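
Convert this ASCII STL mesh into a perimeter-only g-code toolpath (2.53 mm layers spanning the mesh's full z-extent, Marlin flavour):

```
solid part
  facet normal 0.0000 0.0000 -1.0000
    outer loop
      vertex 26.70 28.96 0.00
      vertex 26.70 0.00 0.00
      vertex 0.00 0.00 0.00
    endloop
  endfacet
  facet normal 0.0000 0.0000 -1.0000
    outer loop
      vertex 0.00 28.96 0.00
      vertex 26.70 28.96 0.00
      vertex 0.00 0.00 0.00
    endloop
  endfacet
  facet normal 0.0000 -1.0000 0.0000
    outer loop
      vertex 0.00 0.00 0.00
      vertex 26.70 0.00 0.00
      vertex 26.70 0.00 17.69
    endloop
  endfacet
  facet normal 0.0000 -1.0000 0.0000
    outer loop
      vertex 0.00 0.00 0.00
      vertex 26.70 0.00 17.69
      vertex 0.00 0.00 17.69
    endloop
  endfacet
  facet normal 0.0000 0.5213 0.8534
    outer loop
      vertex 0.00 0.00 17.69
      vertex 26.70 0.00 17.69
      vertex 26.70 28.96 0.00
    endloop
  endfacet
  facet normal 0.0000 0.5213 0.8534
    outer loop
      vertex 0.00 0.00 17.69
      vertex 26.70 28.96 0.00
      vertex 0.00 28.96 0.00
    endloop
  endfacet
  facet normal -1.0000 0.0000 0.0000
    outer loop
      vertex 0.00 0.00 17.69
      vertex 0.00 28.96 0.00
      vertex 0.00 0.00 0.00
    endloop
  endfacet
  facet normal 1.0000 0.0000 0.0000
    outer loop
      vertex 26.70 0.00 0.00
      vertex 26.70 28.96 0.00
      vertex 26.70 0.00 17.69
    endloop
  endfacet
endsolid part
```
; perimeter-only toolpath
G21 ; units = mm
G90 ; absolute positioning
G28 ; home
; layer 1
G0 Z2.53
G0 X0.00 Y0.00
G1 X26.70 Y0.00
G1 X26.70 Y24.82
G1 X0.00 Y24.82
G1 X0.00 Y0.00
; layer 2
G0 Z5.05
G0 X0.00 Y0.00
G1 X26.70 Y0.00
G1 X26.70 Y20.69
G1 X0.00 Y20.69
G1 X0.00 Y0.00
; layer 3
G0 Z7.58
G0 X0.00 Y0.00
G1 X26.70 Y0.00
G1 X26.70 Y16.55
G1 X0.00 Y16.55
G1 X0.00 Y0.00
; layer 4
G0 Z10.11
G0 X0.00 Y0.00
G1 X26.70 Y0.00
G1 X26.70 Y12.41
G1 X0.00 Y12.41
G1 X0.00 Y0.00
; layer 5
G0 Z12.64
G0 X0.00 Y0.00
G1 X26.70 Y0.00
G1 X26.70 Y8.27
G1 X0.00 Y8.27
G1 X0.00 Y0.00
; layer 6
G0 Z15.16
G0 X0.00 Y0.00
G1 X26.70 Y0.00
G1 X26.70 Y4.14
G1 X0.00 Y4.14
G1 X0.00 Y0.00
M2 ; end

The solid is a wedge (ramp): 26.7 × 29 mm base, rising to 17.7 mm along the y=0 edge and sloping linearly to z=0 at y=29. Slicing at Δz = 2.53 mm — 7 equal slices spanning the solid's height, so layer i sits at z = i·h/7 — gives 6 non-empty perimeters. Each is a 4-segment closed polygon; G0 lifts to the layer z and rapids to the start vertex, then G1 traces the edges. The cross-section shrinks linearly with z (the slice at the apex is degenerate and omitted).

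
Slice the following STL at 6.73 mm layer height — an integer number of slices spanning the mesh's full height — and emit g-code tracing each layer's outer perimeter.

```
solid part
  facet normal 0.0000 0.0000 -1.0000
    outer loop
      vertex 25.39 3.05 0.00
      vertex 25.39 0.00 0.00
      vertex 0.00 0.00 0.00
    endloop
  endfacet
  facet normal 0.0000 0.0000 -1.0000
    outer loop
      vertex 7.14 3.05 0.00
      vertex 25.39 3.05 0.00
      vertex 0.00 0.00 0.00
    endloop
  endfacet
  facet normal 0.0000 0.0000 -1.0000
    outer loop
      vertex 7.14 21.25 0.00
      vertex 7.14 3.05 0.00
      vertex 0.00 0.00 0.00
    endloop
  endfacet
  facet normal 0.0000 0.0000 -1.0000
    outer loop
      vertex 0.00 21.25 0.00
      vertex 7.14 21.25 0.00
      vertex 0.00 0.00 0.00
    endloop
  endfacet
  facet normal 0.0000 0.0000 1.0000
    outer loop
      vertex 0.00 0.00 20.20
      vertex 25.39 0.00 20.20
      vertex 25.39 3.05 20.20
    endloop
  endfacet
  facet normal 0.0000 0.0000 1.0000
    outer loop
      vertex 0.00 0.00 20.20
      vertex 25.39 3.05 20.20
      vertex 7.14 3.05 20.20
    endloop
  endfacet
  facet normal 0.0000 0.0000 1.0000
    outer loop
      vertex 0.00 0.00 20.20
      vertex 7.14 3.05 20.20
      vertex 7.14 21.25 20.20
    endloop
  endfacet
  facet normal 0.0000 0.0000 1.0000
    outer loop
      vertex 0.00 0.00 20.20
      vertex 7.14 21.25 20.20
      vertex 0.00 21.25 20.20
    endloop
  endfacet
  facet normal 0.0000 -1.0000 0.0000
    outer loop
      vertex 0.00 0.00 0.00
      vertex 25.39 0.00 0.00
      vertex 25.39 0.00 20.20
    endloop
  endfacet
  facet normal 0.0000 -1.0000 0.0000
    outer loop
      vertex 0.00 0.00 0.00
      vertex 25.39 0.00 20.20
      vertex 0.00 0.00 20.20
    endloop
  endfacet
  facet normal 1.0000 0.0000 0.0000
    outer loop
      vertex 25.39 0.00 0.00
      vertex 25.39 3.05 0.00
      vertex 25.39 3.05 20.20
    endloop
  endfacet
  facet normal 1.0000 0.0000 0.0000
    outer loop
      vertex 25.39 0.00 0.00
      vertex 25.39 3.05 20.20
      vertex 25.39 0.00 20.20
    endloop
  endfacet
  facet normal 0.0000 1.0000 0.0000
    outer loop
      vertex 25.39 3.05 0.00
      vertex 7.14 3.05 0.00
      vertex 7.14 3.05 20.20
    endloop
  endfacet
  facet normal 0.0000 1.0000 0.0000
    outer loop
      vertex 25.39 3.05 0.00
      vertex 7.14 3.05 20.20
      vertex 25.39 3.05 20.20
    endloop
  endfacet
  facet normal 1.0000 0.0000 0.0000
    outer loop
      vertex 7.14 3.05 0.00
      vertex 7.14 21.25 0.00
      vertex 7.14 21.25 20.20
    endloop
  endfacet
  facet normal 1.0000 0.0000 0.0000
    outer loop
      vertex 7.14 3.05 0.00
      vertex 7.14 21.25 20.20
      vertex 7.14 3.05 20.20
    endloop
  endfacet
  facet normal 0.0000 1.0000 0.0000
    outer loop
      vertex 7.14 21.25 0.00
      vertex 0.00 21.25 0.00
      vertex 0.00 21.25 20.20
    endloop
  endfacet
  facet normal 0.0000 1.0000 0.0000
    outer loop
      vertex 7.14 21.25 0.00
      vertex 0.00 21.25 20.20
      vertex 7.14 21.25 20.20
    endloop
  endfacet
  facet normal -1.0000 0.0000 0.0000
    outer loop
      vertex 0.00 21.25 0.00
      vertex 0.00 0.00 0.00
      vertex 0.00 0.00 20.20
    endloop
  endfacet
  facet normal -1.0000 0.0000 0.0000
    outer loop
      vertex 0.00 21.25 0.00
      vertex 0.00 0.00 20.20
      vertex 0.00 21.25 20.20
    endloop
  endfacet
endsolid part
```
; perimeter-only toolpath
G21 ; units = mm
G90 ; absolute positioning
G28 ; home
; layer 1
G0 Z6.73
G0 X0.00 Y0.00
G1 X25.39 Y0.00
G1 X25.39 Y3.05
G1 X7.14 Y3.05
G1 X7.14 Y21.25
G1 X0.00 Y21.25
G1 X0.00 Y0.00
; layer 2
G0 Z13.47
G0 X0.00 Y0.00
G1 X25.39 Y0.00
G1 X25.39 Y3.05
G1 X7.14 Y3.05
G1 X7.14 Y21.25
G1 X0.00 Y21.25
G1 X0.00 Y0.00
; layer 3
G0 Z20.20
G0 X0.00 Y0.00
G1 X25.39 Y0.00
G1 X25.39 Y3.05
G1 X7.14 Y3.05
G1 X7.14 Y21.25
G1 X0.00 Y21.25
G1 X0.00 Y0.00
M2 ; end

The solid is an L-shaped prism: outer 25.4 × 21.2 mm, arm thicknesses ≈ 3.05 mm (horizontal) and 7.14 mm (vertical), extruded 20.2 mm in z. Slicing at Δz = 6.73 mm — 3 equal slices spanning the solid's height, so layer i sits at z = i·h/3 — gives 3 non-empty perimeters. Each is a 6-segment closed polygon; G0 lifts to the layer z and rapids to the start vertex, then G1 traces the edges.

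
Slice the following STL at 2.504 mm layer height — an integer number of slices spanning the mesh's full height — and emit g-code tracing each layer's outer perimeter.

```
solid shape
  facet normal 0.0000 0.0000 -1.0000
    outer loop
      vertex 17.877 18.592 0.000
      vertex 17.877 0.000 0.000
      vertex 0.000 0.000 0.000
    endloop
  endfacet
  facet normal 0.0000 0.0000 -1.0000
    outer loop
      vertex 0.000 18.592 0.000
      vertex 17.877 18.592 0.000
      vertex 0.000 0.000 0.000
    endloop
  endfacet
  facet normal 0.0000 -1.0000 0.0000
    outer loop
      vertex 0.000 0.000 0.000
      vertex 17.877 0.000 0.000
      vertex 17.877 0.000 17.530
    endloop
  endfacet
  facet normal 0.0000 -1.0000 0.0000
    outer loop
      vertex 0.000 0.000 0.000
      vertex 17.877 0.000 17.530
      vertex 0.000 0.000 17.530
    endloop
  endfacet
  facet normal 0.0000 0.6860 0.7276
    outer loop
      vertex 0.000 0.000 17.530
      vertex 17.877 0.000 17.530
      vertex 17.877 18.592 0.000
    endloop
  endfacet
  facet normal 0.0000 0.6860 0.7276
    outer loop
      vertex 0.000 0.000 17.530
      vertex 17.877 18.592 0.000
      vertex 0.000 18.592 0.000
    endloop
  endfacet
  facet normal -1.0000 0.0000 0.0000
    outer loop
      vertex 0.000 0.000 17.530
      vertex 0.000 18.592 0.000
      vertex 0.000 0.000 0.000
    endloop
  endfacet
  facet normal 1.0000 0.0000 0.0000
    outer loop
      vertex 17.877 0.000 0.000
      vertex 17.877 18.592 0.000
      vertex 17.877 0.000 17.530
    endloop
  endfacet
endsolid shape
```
; perimeter-only toolpath
G21 ; units = mm
G90 ; absolute positioning
G28 ; home
; layer 1
G0 Z2.504
G0 X0.000 Y0.000
G1 X17.877 Y0.000
G1 X17.877 Y15.936
G1 X0.000 Y15.936
G1 X0.000 Y0.000
; layer 2
G0 Z5.009
G0 X0.000 Y0.000
G1 X17.877 Y0.000
G1 X17.877 Y13.280
G1 X0.000 Y13.280
G1 X0.000 Y0.000
; layer 3
G0 Z7.513
G0 X0.000 Y0.000
G1 X17.877 Y0.000
G1 X17.877 Y10.624
G1 X0.000 Y10.624
G1 X0.000 Y0.000
; layer 4
G0 Z10.017
G0 X0.000 Y0.000
G1 X17.877 Y0.000
G1 X17.877 Y7.968
G1 X0.000 Y7.968
G1 X0.000 Y0.000
; layer 5
G0 Z12.521
G0 X0.000 Y0.000
G1 X17.877 Y0.000
G1 X17.877 Y5.312
G1 X0.000 Y5.312
G1 X0.000 Y0.000
; layer 6
G0 Z15.026
G0 X0.000 Y0.000
G1 X17.877 Y0.000
G1 X17.877 Y2.656
G1 X0.000 Y2.656
G1 X0.000 Y0.000
M2 ; end

The solid is a wedge (ramp): 17.9 × 18.6 mm base, rising to 17.5 mm along the y=0 edge and sloping linearly to z=0 at y=18.6. Slicing at Δz = 2.504 mm — 7 equal slices spanning the solid's height, so layer i sits at z = i·h/7 — gives 6 non-empty perimeters. Each is a 4-segment closed polygon; G0 lifts to the layer z and rapids to the start vertex, then G1 traces the edges. The cross-section shrinks linearly with z (the slice at the apex is degenerate and omitted).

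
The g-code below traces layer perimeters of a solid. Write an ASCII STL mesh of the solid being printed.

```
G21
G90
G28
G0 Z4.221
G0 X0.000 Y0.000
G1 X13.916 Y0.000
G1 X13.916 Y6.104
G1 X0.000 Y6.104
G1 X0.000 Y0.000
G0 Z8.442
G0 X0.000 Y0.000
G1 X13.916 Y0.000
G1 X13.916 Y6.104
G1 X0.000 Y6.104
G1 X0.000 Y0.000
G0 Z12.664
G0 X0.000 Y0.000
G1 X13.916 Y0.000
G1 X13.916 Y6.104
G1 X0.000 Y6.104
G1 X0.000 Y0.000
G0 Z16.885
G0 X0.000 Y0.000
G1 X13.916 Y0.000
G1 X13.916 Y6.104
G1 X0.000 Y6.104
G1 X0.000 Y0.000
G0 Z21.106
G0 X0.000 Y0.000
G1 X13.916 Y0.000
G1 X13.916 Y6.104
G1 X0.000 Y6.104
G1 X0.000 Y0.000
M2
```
solid part
  facet normal 0.0000 0.0000 -1.0000
    outer loop
      vertex 13.916 6.104 0.000
      vertex 13.916 0.000 0.000
      vertex 0.000 0.000 0.000
    endloop
  endfacet
  facet normal 0.0000 0.0000 -1.0000
    outer loop
      vertex 0.000 6.104 0.000
      vertex 13.916 6.104 0.000
      vertex 0.000 0.000 0.000
    endloop
  endfacet
  facet normal 0.0000 0.0000 1.0000
    outer loop
      vertex 0.000 0.000 21.106
      vertex 13.916 0.000 21.106
      vertex 13.916 6.104 21.106
    endloop
  endfacet
  facet normal 0.0000 0.0000 1.0000
    outer loop
      vertex 0.000 0.000 21.106
      vertex 13.916 6.104 21.106
      vertex 0.000 6.104 21.106
    endloop
  endfacet
  facet normal 0.0000 -1.0000 0.0000
    outer loop
      vertex 0.000 0.000 0.000
      vertex 13.916 0.000 0.000
      vertex 13.916 0.000 21.106
    endloop
  endfacet
  facet normal 0.0000 -1.0000 0.0000
    outer loop
      vertex 0.000 0.000 0.000
      vertex 13.916 0.000 21.106
      vertex 0.000 0.000 21.106
    endloop
  endfacet
  facet normal 0.0000 1.0000 0.0000
    outer loop
      vertex 13.916 6.104 21.106
      vertex 13.916 6.104 0.000
      vertex 0.000 6.104 0.000
    endloop
  endfacet
  facet normal 0.0000 1.0000 0.0000
    outer loop
      vertex 0.000 6.104 21.106
      vertex 13.916 6.104 21.106
      vertex 0.000 6.104 0.000
    endloop
  endfacet
  facet normal -1.0000 0.0000 0.0000
    outer loop
      vertex 0.000 6.104 21.106
      vertex 0.000 6.104 0.000
      vertex 0.000 0.000 0.000
    endloop
  endfacet
  facet normal -1.0000 0.0000 0.0000
    outer loop
      vertex 0.000 0.000 21.106
      vertex 0.000 6.104 21.106
      vertex 0.000 0.000 0.000
    endloop
  endfacet
  facet normal 1.0000 0.0000 0.0000
    outer loop
      vertex 13.916 0.000 0.000
      vertex 13.916 6.104 0.000
      vertex 13.916 6.104 21.106
    endloop
  endfacet
  facet normal 1.0000 0.0000 0.0000
    outer loop
      vertex 13.916 0.000 0.000
      vertex 13.916 6.104 21.106
      vertex 13.916 0.000 21.106
    endloop
  endfacet
endsolid part

The G0 Z moves step by Δz≈4.221 mm. Every layer's G1 loop is the same polygon, so the solid is a straight extrusion of it from z=0 to z≈21.1. Closing with flat bottom and top caps and triangulating gives 12 facets — a rectangular box, roughly 13.9 × 6.1 mm footprint and 21.1 mm tall.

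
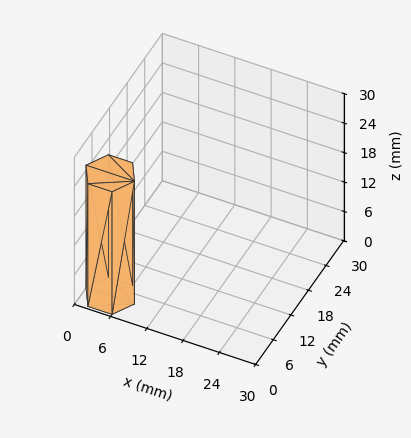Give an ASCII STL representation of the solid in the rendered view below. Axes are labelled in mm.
Reading the render: the shape is a regular 6-sided prism (a cylinder approximated with 6 flat sides), circumscribed radius ≈ 4 mm, height ≈ 25 mm (dimensions read to the nearest mm from the axis ticks). For the STL, each face is triangulated and given an outward normal.

solid part
  facet normal 0.0000 0.0000 -1.0000
    outer loop
      vertex 2.0 7.5 0.0
      vertex 6.0 7.5 0.0
      vertex 8.0 4.0 0.0
    endloop
  endfacet
  facet normal 0.0000 0.0000 -1.0000
    outer loop
      vertex 0.0 4.0 0.0
      vertex 2.0 7.5 0.0
      vertex 8.0 4.0 0.0
    endloop
  endfacet
  facet normal 0.0000 0.0000 -1.0000
    outer loop
      vertex 2.0 0.5 0.0
      vertex 0.0 4.0 0.0
      vertex 8.0 4.0 0.0
    endloop
  endfacet
  facet normal 0.0000 0.0000 -1.0000
    outer loop
      vertex 6.0 0.5 0.0
      vertex 2.0 0.5 0.0
      vertex 8.0 4.0 0.0
    endloop
  endfacet
  facet normal 0.0000 0.0000 1.0000
    outer loop
      vertex 8.0 4.0 25.0
      vertex 6.0 7.5 25.0
      vertex 2.0 7.5 25.0
    endloop
  endfacet
  facet normal 0.0000 0.0000 1.0000
    outer loop
      vertex 8.0 4.0 25.0
      vertex 2.0 7.5 25.0
      vertex 0.0 4.0 25.0
    endloop
  endfacet
  facet normal 0.0000 0.0000 1.0000
    outer loop
      vertex 8.0 4.0 25.0
      vertex 0.0 4.0 25.0
      vertex 2.0 0.5 25.0
    endloop
  endfacet
  facet normal 0.0000 0.0000 1.0000
    outer loop
      vertex 8.0 4.0 25.0
      vertex 2.0 0.5 25.0
      vertex 6.0 0.5 25.0
    endloop
  endfacet
  facet normal 0.8682 0.4961 0.0000
    outer loop
      vertex 8.0 4.0 0.0
      vertex 6.0 7.5 0.0
      vertex 6.0 7.5 25.0
    endloop
  endfacet
  facet normal 0.8682 0.4961 0.0000
    outer loop
      vertex 8.0 4.0 0.0
      vertex 6.0 7.5 25.0
      vertex 8.0 4.0 25.0
    endloop
  endfacet
  facet normal 0.0000 1.0000 0.0000
    outer loop
      vertex 6.0 7.5 0.0
      vertex 2.0 7.5 0.0
      vertex 2.0 7.5 25.0
    endloop
  endfacet
  facet normal 0.0000 1.0000 0.0000
    outer loop
      vertex 6.0 7.5 0.0
      vertex 2.0 7.5 25.0
      vertex 6.0 7.5 25.0
    endloop
  endfacet
  facet normal -0.8682 0.4961 0.0000
    outer loop
      vertex 2.0 7.5 0.0
      vertex 0.0 4.0 0.0
      vertex 0.0 4.0 25.0
    endloop
  endfacet
  facet normal -0.8682 0.4961 0.0000
    outer loop
      vertex 2.0 7.5 0.0
      vertex 0.0 4.0 25.0
      vertex 2.0 7.5 25.0
    endloop
  endfacet
  facet normal -0.8682 -0.4961 0.0000
    outer loop
      vertex 0.0 4.0 0.0
      vertex 2.0 0.5 0.0
      vertex 2.0 0.5 25.0
    endloop
  endfacet
  facet normal -0.8682 -0.4961 0.0000
    outer loop
      vertex 0.0 4.0 0.0
      vertex 2.0 0.5 25.0
      vertex 0.0 4.0 25.0
    endloop
  endfacet
  facet normal 0.0000 -1.0000 0.0000
    outer loop
      vertex 2.0 0.5 0.0
      vertex 6.0 0.5 0.0
      vertex 6.0 0.5 25.0
    endloop
  endfacet
  facet normal 0.0000 -1.0000 0.0000
    outer loop
      vertex 2.0 0.5 0.0
      vertex 6.0 0.5 25.0
      vertex 2.0 0.5 25.0
    endloop
  endfacet
  facet normal 0.8682 -0.4961 0.0000
    outer loop
      vertex 6.0 0.5 0.0
      vertex 8.0 4.0 0.0
      vertex 8.0 4.0 25.0
    endloop
  endfacet
  facet normal 0.8682 -0.4961 0.0000
    outer loop
      vertex 6.0 0.5 0.0
      vertex 8.0 4.0 25.0
      vertex 6.0 0.5 25.0
    endloop
  endfacet
endsolid part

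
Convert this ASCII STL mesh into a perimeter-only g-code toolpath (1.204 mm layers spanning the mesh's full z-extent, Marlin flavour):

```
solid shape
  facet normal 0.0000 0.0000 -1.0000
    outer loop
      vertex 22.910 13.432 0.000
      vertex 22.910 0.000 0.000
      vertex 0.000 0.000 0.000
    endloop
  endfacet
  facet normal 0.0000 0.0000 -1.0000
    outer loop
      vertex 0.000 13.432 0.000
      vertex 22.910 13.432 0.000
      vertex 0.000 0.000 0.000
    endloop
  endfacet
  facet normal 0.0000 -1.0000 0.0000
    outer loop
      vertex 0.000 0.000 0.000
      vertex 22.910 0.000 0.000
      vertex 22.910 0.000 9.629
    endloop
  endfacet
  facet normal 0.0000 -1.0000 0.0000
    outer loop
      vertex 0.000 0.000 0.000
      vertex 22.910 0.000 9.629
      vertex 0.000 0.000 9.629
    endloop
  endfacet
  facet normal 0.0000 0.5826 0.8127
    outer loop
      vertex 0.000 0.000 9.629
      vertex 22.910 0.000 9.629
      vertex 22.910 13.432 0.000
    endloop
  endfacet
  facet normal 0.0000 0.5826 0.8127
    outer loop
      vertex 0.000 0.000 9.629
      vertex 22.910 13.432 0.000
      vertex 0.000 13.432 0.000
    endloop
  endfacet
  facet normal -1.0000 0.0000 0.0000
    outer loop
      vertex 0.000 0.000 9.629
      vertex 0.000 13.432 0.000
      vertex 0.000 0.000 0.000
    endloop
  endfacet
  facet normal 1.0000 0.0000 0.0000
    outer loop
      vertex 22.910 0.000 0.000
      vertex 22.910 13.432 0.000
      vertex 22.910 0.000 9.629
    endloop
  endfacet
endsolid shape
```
; perimeter-only toolpath
G21 ; units = mm
G90 ; absolute positioning
G28 ; home
; layer 1
G0 Z1.204
G0 X0.000 Y0.000
G1 X22.910 Y0.000
G1 X22.910 Y11.753
G1 X0.000 Y11.753
G1 X0.000 Y0.000
; layer 2
G0 Z2.407
G0 X0.000 Y0.000
G1 X22.910 Y0.000
G1 X22.910 Y10.074
G1 X0.000 Y10.074
G1 X0.000 Y0.000
; layer 3
G0 Z3.611
G0 X0.000 Y0.000
G1 X22.910 Y0.000
G1 X22.910 Y8.395
G1 X0.000 Y8.395
G1 X0.000 Y0.000
; layer 4
G0 Z4.814
G0 X0.000 Y0.000
G1 X22.910 Y0.000
G1 X22.910 Y6.716
G1 X0.000 Y6.716
G1 X0.000 Y0.000
; layer 5
G0 Z6.018
G0 X0.000 Y0.000
G1 X22.910 Y0.000
G1 X22.910 Y5.037
G1 X0.000 Y5.037
G1 X0.000 Y0.000
; layer 6
G0 Z7.222
G0 X0.000 Y0.000
G1 X22.910 Y0.000
G1 X22.910 Y3.358
G1 X0.000 Y3.358
G1 X0.000 Y0.000
; layer 7
G0 Z8.425
G0 X0.000 Y0.000
G1 X22.910 Y0.000
G1 X22.910 Y1.679
G1 X0.000 Y1.679
G1 X0.000 Y0.000
M2 ; end

The solid is a wedge (ramp): 22.9 × 13.4 mm base, rising to 9.63 mm along the y=0 edge and sloping linearly to z=0 at y=13.4. Slicing at Δz = 1.204 mm — 8 equal slices spanning the solid's height, so layer i sits at z = i·h/8 — gives 7 non-empty perimeters. Each is a 4-segment closed polygon; G0 lifts to the layer z and rapids to the start vertex, then G1 traces the edges. The cross-section shrinks linearly with z (the slice at the apex is degenerate and omitted).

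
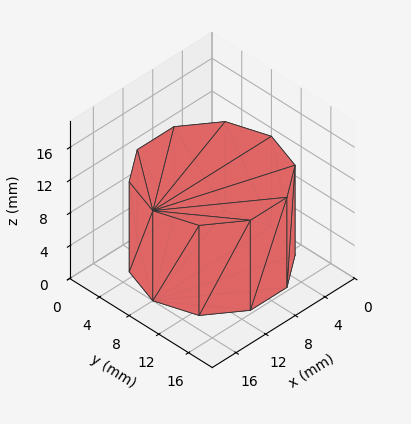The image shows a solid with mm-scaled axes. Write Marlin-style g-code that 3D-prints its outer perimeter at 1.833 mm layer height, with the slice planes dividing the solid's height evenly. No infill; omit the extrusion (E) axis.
Reading the render: the shape is a regular 10-sided prism (a cylinder approximated with 10 flat sides), circumscribed radius ≈ 8 mm, height ≈ 11 mm (dimensions read to the nearest mm from the axis ticks). For the g-code, the solid's height is divided into equal slices at the stated Δz and each level perimeter traced with G1 moves after a G0 lift.

; perimeter-only toolpath
G21 ; units = mm
G90 ; absolute positioning
G28 ; home
; layer 1
G0 Z1.833
G0 X16.000 Y8.000
G1 X14.472 Y12.702
G1 X10.472 Y15.608
G1 X5.528 Y15.608
G1 X1.528 Y12.702
G1 X0.000 Y8.000
G1 X1.528 Y3.298
G1 X5.528 Y0.392
G1 X10.472 Y0.392
G1 X14.472 Y3.298
G1 X16.000 Y8.000
; layer 2
G0 Z3.667
G0 X16.000 Y8.000
G1 X14.472 Y12.702
G1 X10.472 Y15.608
G1 X5.528 Y15.608
G1 X1.528 Y12.702
G1 X0.000 Y8.000
G1 X1.528 Y3.298
G1 X5.528 Y0.392
G1 X10.472 Y0.392
G1 X14.472 Y3.298
G1 X16.000 Y8.000
; layer 3
G0 Z5.500
G0 X16.000 Y8.000
G1 X14.472 Y12.702
G1 X10.472 Y15.608
G1 X5.528 Y15.608
G1 X1.528 Y12.702
G1 X0.000 Y8.000
G1 X1.528 Y3.298
G1 X5.528 Y0.392
G1 X10.472 Y0.392
G1 X14.472 Y3.298
G1 X16.000 Y8.000
; layer 4
G0 Z7.333
G0 X16.000 Y8.000
G1 X14.472 Y12.702
G1 X10.472 Y15.608
G1 X5.528 Y15.608
G1 X1.528 Y12.702
G1 X0.000 Y8.000
G1 X1.528 Y3.298
G1 X5.528 Y0.392
G1 X10.472 Y0.392
G1 X14.472 Y3.298
G1 X16.000 Y8.000
; layer 5
G0 Z9.167
G0 X16.000 Y8.000
G1 X14.472 Y12.702
G1 X10.472 Y15.608
G1 X5.528 Y15.608
G1 X1.528 Y12.702
G1 X0.000 Y8.000
G1 X1.528 Y3.298
G1 X5.528 Y0.392
G1 X10.472 Y0.392
G1 X14.472 Y3.298
G1 X16.000 Y8.000
; layer 6
G0 Z11.000
G0 X16.000 Y8.000
G1 X14.472 Y12.702
G1 X10.472 Y15.608
G1 X5.528 Y15.608
G1 X1.528 Y12.702
G1 X0.000 Y8.000
G1 X1.528 Y3.298
G1 X5.528 Y0.392
G1 X10.472 Y0.392
G1 X14.472 Y3.298
G1 X16.000 Y8.000
M2 ; end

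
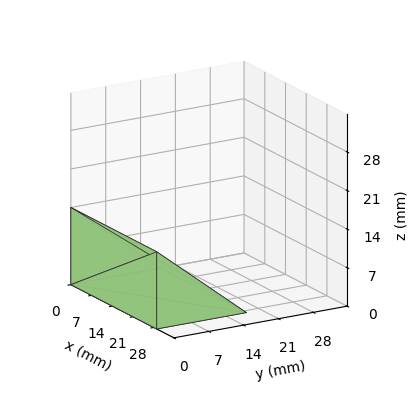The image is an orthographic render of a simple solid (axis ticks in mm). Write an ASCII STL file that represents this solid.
Reading the render: the shape is a wedge (ramp): 29 × 18 mm base, rising to 14 mm along the y=0 edge and sloping linearly to z=0 at y=18 (dimensions read to the nearest mm from the axis ticks). For the STL, each face is triangulated and given an outward normal.

solid part
  facet normal 0.0000 0.0000 -1.0000
    outer loop
      vertex 29.0 18.0 0.0
      vertex 29.0 0.0 0.0
      vertex 0.0 0.0 0.0
    endloop
  endfacet
  facet normal 0.0000 0.0000 -1.0000
    outer loop
      vertex 0.0 18.0 0.0
      vertex 29.0 18.0 0.0
      vertex 0.0 0.0 0.0
    endloop
  endfacet
  facet normal 0.0000 -1.0000 0.0000
    outer loop
      vertex 0.0 0.0 0.0
      vertex 29.0 0.0 0.0
      vertex 29.0 0.0 14.0
    endloop
  endfacet
  facet normal 0.0000 -1.0000 0.0000
    outer loop
      vertex 0.0 0.0 0.0
      vertex 29.0 0.0 14.0
      vertex 0.0 0.0 14.0
    endloop
  endfacet
  facet normal 0.0000 0.6139 0.7894
    outer loop
      vertex 0.0 0.0 14.0
      vertex 29.0 0.0 14.0
      vertex 29.0 18.0 0.0
    endloop
  endfacet
  facet normal 0.0000 0.6139 0.7894
    outer loop
      vertex 0.0 0.0 14.0
      vertex 29.0 18.0 0.0
      vertex 0.0 18.0 0.0
    endloop
  endfacet
  facet normal -1.0000 0.0000 0.0000
    outer loop
      vertex 0.0 0.0 14.0
      vertex 0.0 18.0 0.0
      vertex 0.0 0.0 0.0
    endloop
  endfacet
  facet normal 1.0000 0.0000 0.0000
    outer loop
      vertex 29.0 0.0 0.0
      vertex 29.0 18.0 0.0
      vertex 29.0 0.0 14.0
    endloop
  endfacet
endsolid part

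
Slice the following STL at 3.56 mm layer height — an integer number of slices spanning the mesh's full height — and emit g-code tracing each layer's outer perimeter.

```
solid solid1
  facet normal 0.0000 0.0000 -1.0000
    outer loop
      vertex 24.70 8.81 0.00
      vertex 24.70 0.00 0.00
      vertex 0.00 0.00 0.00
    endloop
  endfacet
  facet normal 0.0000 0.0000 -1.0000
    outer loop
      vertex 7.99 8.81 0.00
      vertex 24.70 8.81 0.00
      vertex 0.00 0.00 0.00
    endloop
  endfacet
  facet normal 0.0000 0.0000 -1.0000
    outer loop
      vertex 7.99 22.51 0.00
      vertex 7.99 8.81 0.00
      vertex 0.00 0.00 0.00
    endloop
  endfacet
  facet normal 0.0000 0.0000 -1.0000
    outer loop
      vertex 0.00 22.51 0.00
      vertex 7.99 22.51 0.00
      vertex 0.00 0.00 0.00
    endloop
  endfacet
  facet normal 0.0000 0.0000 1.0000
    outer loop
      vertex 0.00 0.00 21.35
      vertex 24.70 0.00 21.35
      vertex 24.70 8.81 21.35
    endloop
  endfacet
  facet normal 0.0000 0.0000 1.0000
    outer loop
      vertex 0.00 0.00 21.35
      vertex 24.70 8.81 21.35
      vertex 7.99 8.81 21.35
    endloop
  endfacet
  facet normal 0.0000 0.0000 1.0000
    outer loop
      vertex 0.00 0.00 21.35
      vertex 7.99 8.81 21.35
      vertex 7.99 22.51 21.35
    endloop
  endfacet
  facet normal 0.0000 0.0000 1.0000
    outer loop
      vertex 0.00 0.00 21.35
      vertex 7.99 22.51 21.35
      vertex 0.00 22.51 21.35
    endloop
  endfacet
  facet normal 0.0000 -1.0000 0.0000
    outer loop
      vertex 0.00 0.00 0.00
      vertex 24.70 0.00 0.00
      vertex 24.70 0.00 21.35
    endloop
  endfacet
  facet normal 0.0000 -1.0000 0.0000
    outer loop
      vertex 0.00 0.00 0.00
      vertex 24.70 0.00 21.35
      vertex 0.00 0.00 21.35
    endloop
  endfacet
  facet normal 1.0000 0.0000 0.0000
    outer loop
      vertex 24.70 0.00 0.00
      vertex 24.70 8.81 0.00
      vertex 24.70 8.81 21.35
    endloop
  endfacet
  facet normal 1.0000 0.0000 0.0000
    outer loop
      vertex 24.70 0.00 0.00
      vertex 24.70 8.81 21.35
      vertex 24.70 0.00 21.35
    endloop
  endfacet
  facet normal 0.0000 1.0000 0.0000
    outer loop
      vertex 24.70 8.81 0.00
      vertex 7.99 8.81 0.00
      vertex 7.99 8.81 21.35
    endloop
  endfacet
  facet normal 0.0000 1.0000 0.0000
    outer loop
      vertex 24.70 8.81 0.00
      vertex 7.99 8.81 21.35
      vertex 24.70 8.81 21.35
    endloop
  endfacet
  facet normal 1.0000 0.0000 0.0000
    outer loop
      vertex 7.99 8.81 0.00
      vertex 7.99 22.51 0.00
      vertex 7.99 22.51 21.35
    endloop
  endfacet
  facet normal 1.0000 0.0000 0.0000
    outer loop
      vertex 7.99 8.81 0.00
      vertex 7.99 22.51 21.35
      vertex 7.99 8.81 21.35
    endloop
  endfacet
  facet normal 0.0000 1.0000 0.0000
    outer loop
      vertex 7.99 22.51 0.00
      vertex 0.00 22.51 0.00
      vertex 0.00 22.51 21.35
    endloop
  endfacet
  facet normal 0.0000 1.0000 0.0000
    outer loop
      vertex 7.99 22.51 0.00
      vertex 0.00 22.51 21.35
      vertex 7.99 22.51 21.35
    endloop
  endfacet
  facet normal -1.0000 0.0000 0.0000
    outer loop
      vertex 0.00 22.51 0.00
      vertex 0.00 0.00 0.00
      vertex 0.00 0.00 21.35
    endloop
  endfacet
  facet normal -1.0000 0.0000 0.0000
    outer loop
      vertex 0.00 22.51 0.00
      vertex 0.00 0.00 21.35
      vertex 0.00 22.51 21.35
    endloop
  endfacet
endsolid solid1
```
; perimeter-only toolpath
G21 ; units = mm
G90 ; absolute positioning
G28 ; home
; layer 1
G0 Z3.56
G0 X0.00 Y0.00
G1 X24.70 Y0.00
G1 X24.70 Y8.81
G1 X7.99 Y8.81
G1 X7.99 Y22.51
G1 X0.00 Y22.51
G1 X0.00 Y0.00
; layer 2
G0 Z7.12
G0 X0.00 Y0.00
G1 X24.70 Y0.00
G1 X24.70 Y8.81
G1 X7.99 Y8.81
G1 X7.99 Y22.51
G1 X0.00 Y22.51
G1 X0.00 Y0.00
; layer 3
G0 Z10.68
G0 X0.00 Y0.00
G1 X24.70 Y0.00
G1 X24.70 Y8.81
G1 X7.99 Y8.81
G1 X7.99 Y22.51
G1 X0.00 Y22.51
G1 X0.00 Y0.00
; layer 4
G0 Z14.23
G0 X0.00 Y0.00
G1 X24.70 Y0.00
G1 X24.70 Y8.81
G1 X7.99 Y8.81
G1 X7.99 Y22.51
G1 X0.00 Y22.51
G1 X0.00 Y0.00
; layer 5
G0 Z17.79
G0 X0.00 Y0.00
G1 X24.70 Y0.00
G1 X24.70 Y8.81
G1 X7.99 Y8.81
G1 X7.99 Y22.51
G1 X0.00 Y22.51
G1 X0.00 Y0.00
; layer 6
G0 Z21.35
G0 X0.00 Y0.00
G1 X24.70 Y0.00
G1 X24.70 Y8.81
G1 X7.99 Y8.81
G1 X7.99 Y22.51
G1 X0.00 Y22.51
G1 X0.00 Y0.00
M2 ; end

The solid is an L-shaped prism: outer 24.7 × 22.5 mm, arm thicknesses ≈ 8.81 mm (horizontal) and 7.99 mm (vertical), extruded 21.4 mm in z. Slicing at Δz = 3.56 mm — 6 equal slices spanning the solid's height, so layer i sits at z = i·h/6 — gives 6 non-empty perimeters. Each is a 6-segment closed polygon; G0 lifts to the layer z and rapids to the start vertex, then G1 traces the edges.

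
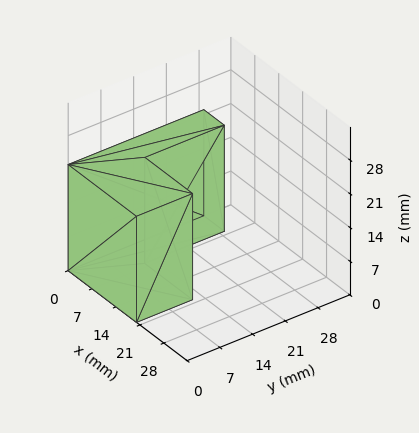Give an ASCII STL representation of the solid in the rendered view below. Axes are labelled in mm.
Reading the render: the shape is an L-shaped prism: outer 20 × 29 mm, arm thicknesses ≈ 12 mm (horizontal) and 6 mm (vertical), extruded 22 mm in z (dimensions read to the nearest mm from the axis ticks). For the STL, each face is triangulated and given an outward normal.

solid part
  facet normal 0.0000 0.0000 -1.0000
    outer loop
      vertex 20.00 12.00 0.00
      vertex 20.00 0.00 0.00
      vertex 0.00 0.00 0.00
    endloop
  endfacet
  facet normal 0.0000 0.0000 -1.0000
    outer loop
      vertex 6.00 12.00 0.00
      vertex 20.00 12.00 0.00
      vertex 0.00 0.00 0.00
    endloop
  endfacet
  facet normal 0.0000 0.0000 -1.0000
    outer loop
      vertex 6.00 29.00 0.00
      vertex 6.00 12.00 0.00
      vertex 0.00 0.00 0.00
    endloop
  endfacet
  facet normal 0.0000 0.0000 -1.0000
    outer loop
      vertex 0.00 29.00 0.00
      vertex 6.00 29.00 0.00
      vertex 0.00 0.00 0.00
    endloop
  endfacet
  facet normal 0.0000 0.0000 1.0000
    outer loop
      vertex 0.00 0.00 22.00
      vertex 20.00 0.00 22.00
      vertex 20.00 12.00 22.00
    endloop
  endfacet
  facet normal 0.0000 0.0000 1.0000
    outer loop
      vertex 0.00 0.00 22.00
      vertex 20.00 12.00 22.00
      vertex 6.00 12.00 22.00
    endloop
  endfacet
  facet normal 0.0000 0.0000 1.0000
    outer loop
      vertex 0.00 0.00 22.00
      vertex 6.00 12.00 22.00
      vertex 6.00 29.00 22.00
    endloop
  endfacet
  facet normal 0.0000 0.0000 1.0000
    outer loop
      vertex 0.00 0.00 22.00
      vertex 6.00 29.00 22.00
      vertex 0.00 29.00 22.00
    endloop
  endfacet
  facet normal 0.0000 -1.0000 0.0000
    outer loop
      vertex 0.00 0.00 0.00
      vertex 20.00 0.00 0.00
      vertex 20.00 0.00 22.00
    endloop
  endfacet
  facet normal 0.0000 -1.0000 0.0000
    outer loop
      vertex 0.00 0.00 0.00
      vertex 20.00 0.00 22.00
      vertex 0.00 0.00 22.00
    endloop
  endfacet
  facet normal 1.0000 0.0000 0.0000
    outer loop
      vertex 20.00 0.00 0.00
      vertex 20.00 12.00 0.00
      vertex 20.00 12.00 22.00
    endloop
  endfacet
  facet normal 1.0000 0.0000 0.0000
    outer loop
      vertex 20.00 0.00 0.00
      vertex 20.00 12.00 22.00
      vertex 20.00 0.00 22.00
    endloop
  endfacet
  facet normal 0.0000 1.0000 0.0000
    outer loop
      vertex 20.00 12.00 0.00
      vertex 6.00 12.00 0.00
      vertex 6.00 12.00 22.00
    endloop
  endfacet
  facet normal 0.0000 1.0000 0.0000
    outer loop
      vertex 20.00 12.00 0.00
      vertex 6.00 12.00 22.00
      vertex 20.00 12.00 22.00
    endloop
  endfacet
  facet normal 1.0000 0.0000 0.0000
    outer loop
      vertex 6.00 12.00 0.00
      vertex 6.00 29.00 0.00
      vertex 6.00 29.00 22.00
    endloop
  endfacet
  facet normal 1.0000 0.0000 0.0000
    outer loop
      vertex 6.00 12.00 0.00
      vertex 6.00 29.00 22.00
      vertex 6.00 12.00 22.00
    endloop
  endfacet
  facet normal 0.0000 1.0000 0.0000
    outer loop
      vertex 6.00 29.00 0.00
      vertex 0.00 29.00 0.00
      vertex 0.00 29.00 22.00
    endloop
  endfacet
  facet normal 0.0000 1.0000 0.0000
    outer loop
      vertex 6.00 29.00 0.00
      vertex 0.00 29.00 22.00
      vertex 6.00 29.00 22.00
    endloop
  endfacet
  facet normal -1.0000 0.0000 0.0000
    outer loop
      vertex 0.00 29.00 0.00
      vertex 0.00 0.00 0.00
      vertex 0.00 0.00 22.00
    endloop
  endfacet
  facet normal -1.0000 0.0000 0.0000
    outer loop
      vertex 0.00 29.00 0.00
      vertex 0.00 0.00 22.00
      vertex 0.00 29.00 22.00
    endloop
  endfacet
endsolid part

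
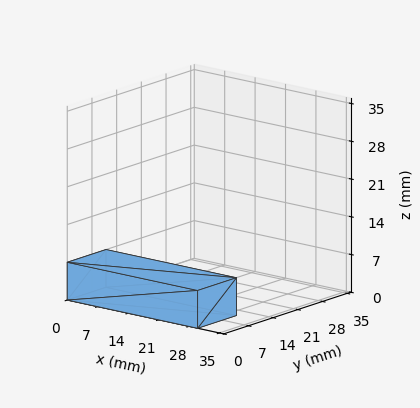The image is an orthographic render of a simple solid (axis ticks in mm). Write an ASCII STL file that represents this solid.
Reading the render: the shape is a rectangular box, roughly 30 × 11 mm footprint and 7 mm tall (dimensions read to the nearest mm from the axis ticks). For the STL, each face is triangulated and given an outward normal.

solid part
  facet normal 0.0000 0.0000 -1.0000
    outer loop
      vertex 30.0 11.0 0.0
      vertex 30.0 0.0 0.0
      vertex 0.0 0.0 0.0
    endloop
  endfacet
  facet normal 0.0000 0.0000 -1.0000
    outer loop
      vertex 0.0 11.0 0.0
      vertex 30.0 11.0 0.0
      vertex 0.0 0.0 0.0
    endloop
  endfacet
  facet normal 0.0000 0.0000 1.0000
    outer loop
      vertex 0.0 0.0 7.0
      vertex 30.0 0.0 7.0
      vertex 30.0 11.0 7.0
    endloop
  endfacet
  facet normal 0.0000 0.0000 1.0000
    outer loop
      vertex 0.0 0.0 7.0
      vertex 30.0 11.0 7.0
      vertex 0.0 11.0 7.0
    endloop
  endfacet
  facet normal 0.0000 -1.0000 0.0000
    outer loop
      vertex 0.0 0.0 0.0
      vertex 30.0 0.0 0.0
      vertex 30.0 0.0 7.0
    endloop
  endfacet
  facet normal 0.0000 -1.0000 0.0000
    outer loop
      vertex 0.0 0.0 0.0
      vertex 30.0 0.0 7.0
      vertex 0.0 0.0 7.0
    endloop
  endfacet
  facet normal 0.0000 1.0000 0.0000
    outer loop
      vertex 30.0 11.0 7.0
      vertex 30.0 11.0 0.0
      vertex 0.0 11.0 0.0
    endloop
  endfacet
  facet normal 0.0000 1.0000 0.0000
    outer loop
      vertex 0.0 11.0 7.0
      vertex 30.0 11.0 7.0
      vertex 0.0 11.0 0.0
    endloop
  endfacet
  facet normal -1.0000 0.0000 0.0000
    outer loop
      vertex 0.0 11.0 7.0
      vertex 0.0 11.0 0.0
      vertex 0.0 0.0 0.0
    endloop
  endfacet
  facet normal -1.0000 0.0000 0.0000
    outer loop
      vertex 0.0 0.0 7.0
      vertex 0.0 11.0 7.0
      vertex 0.0 0.0 0.0
    endloop
  endfacet
  facet normal 1.0000 0.0000 0.0000
    outer loop
      vertex 30.0 0.0 0.0
      vertex 30.0 11.0 0.0
      vertex 30.0 11.0 7.0
    endloop
  endfacet
  facet normal 1.0000 0.0000 0.0000
    outer loop
      vertex 30.0 0.0 0.0
      vertex 30.0 11.0 7.0
      vertex 30.0 0.0 7.0
    endloop
  endfacet
endsolid part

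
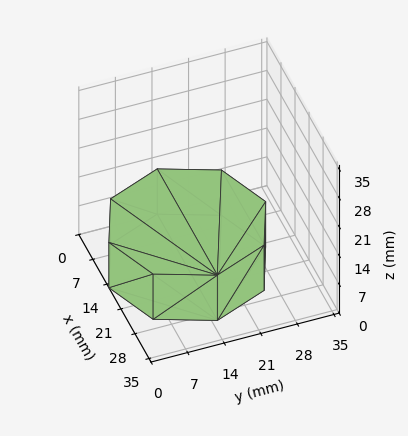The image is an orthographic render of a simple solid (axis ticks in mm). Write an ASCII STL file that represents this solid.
Reading the render: the shape is a regular 8-sided prism (a cylinder approximated with 8 flat sides), circumscribed radius ≈ 15 mm, height ≈ 11 mm (dimensions read to the nearest mm from the axis ticks). For the STL, each face is triangulated and given an outward normal.

solid part
  facet normal 0.0000 0.0000 -1.0000
    outer loop
      vertex 15.00 30.00 0.00
      vertex 25.61 25.61 0.00
      vertex 30.00 15.00 0.00
    endloop
  endfacet
  facet normal 0.0000 0.0000 -1.0000
    outer loop
      vertex 4.39 25.61 0.00
      vertex 15.00 30.00 0.00
      vertex 30.00 15.00 0.00
    endloop
  endfacet
  facet normal 0.0000 0.0000 -1.0000
    outer loop
      vertex 0.00 15.00 0.00
      vertex 4.39 25.61 0.00
      vertex 30.00 15.00 0.00
    endloop
  endfacet
  facet normal 0.0000 0.0000 -1.0000
    outer loop
      vertex 4.39 4.39 0.00
      vertex 0.00 15.00 0.00
      vertex 30.00 15.00 0.00
    endloop
  endfacet
  facet normal 0.0000 0.0000 -1.0000
    outer loop
      vertex 15.00 0.00 0.00
      vertex 4.39 4.39 0.00
      vertex 30.00 15.00 0.00
    endloop
  endfacet
  facet normal 0.0000 0.0000 -1.0000
    outer loop
      vertex 25.61 4.39 0.00
      vertex 15.00 0.00 0.00
      vertex 30.00 15.00 0.00
    endloop
  endfacet
  facet normal 0.0000 0.0000 1.0000
    outer loop
      vertex 30.00 15.00 11.00
      vertex 25.61 25.61 11.00
      vertex 15.00 30.00 11.00
    endloop
  endfacet
  facet normal 0.0000 0.0000 1.0000
    outer loop
      vertex 30.00 15.00 11.00
      vertex 15.00 30.00 11.00
      vertex 4.39 25.61 11.00
    endloop
  endfacet
  facet normal 0.0000 0.0000 1.0000
    outer loop
      vertex 30.00 15.00 11.00
      vertex 4.39 25.61 11.00
      vertex 0.00 15.00 11.00
    endloop
  endfacet
  facet normal 0.0000 0.0000 1.0000
    outer loop
      vertex 30.00 15.00 11.00
      vertex 0.00 15.00 11.00
      vertex 4.39 4.39 11.00
    endloop
  endfacet
  facet normal 0.0000 0.0000 1.0000
    outer loop
      vertex 30.00 15.00 11.00
      vertex 4.39 4.39 11.00
      vertex 15.00 0.00 11.00
    endloop
  endfacet
  facet normal 0.0000 0.0000 1.0000
    outer loop
      vertex 30.00 15.00 11.00
      vertex 15.00 0.00 11.00
      vertex 25.61 4.39 11.00
    endloop
  endfacet
  facet normal 0.9240 0.3823 0.0000
    outer loop
      vertex 30.00 15.00 0.00
      vertex 25.61 25.61 0.00
      vertex 25.61 25.61 11.00
    endloop
  endfacet
  facet normal 0.9240 0.3823 0.0000
    outer loop
      vertex 30.00 15.00 0.00
      vertex 25.61 25.61 11.00
      vertex 30.00 15.00 11.00
    endloop
  endfacet
  facet normal 0.3823 0.9240 0.0000
    outer loop
      vertex 25.61 25.61 0.00
      vertex 15.00 30.00 0.00
      vertex 15.00 30.00 11.00
    endloop
  endfacet
  facet normal 0.3823 0.9240 0.0000
    outer loop
      vertex 25.61 25.61 0.00
      vertex 15.00 30.00 11.00
      vertex 25.61 25.61 11.00
    endloop
  endfacet
  facet normal -0.3823 0.9240 0.0000
    outer loop
      vertex 15.00 30.00 0.00
      vertex 4.39 25.61 0.00
      vertex 4.39 25.61 11.00
    endloop
  endfacet
  facet normal -0.3823 0.9240 0.0000
    outer loop
      vertex 15.00 30.00 0.00
      vertex 4.39 25.61 11.00
      vertex 15.00 30.00 11.00
    endloop
  endfacet
  facet normal -0.9240 0.3823 0.0000
    outer loop
      vertex 4.39 25.61 0.00
      vertex 0.00 15.00 0.00
      vertex 0.00 15.00 11.00
    endloop
  endfacet
  facet normal -0.9240 0.3823 0.0000
    outer loop
      vertex 4.39 25.61 0.00
      vertex 0.00 15.00 11.00
      vertex 4.39 25.61 11.00
    endloop
  endfacet
  facet normal -0.9240 -0.3823 0.0000
    outer loop
      vertex 0.00 15.00 0.00
      vertex 4.39 4.39 0.00
      vertex 4.39 4.39 11.00
    endloop
  endfacet
  facet normal -0.9240 -0.3823 0.0000
    outer loop
      vertex 0.00 15.00 0.00
      vertex 4.39 4.39 11.00
      vertex 0.00 15.00 11.00
    endloop
  endfacet
  facet normal -0.3823 -0.9240 0.0000
    outer loop
      vertex 4.39 4.39 0.00
      vertex 15.00 0.00 0.00
      vertex 15.00 0.00 11.00
    endloop
  endfacet
  facet normal -0.3823 -0.9240 0.0000
    outer loop
      vertex 4.39 4.39 0.00
      vertex 15.00 0.00 11.00
      vertex 4.39 4.39 11.00
    endloop
  endfacet
  facet normal 0.3823 -0.9240 0.0000
    outer loop
      vertex 15.00 0.00 0.00
      vertex 25.61 4.39 0.00
      vertex 25.61 4.39 11.00
    endloop
  endfacet
  facet normal 0.3823 -0.9240 0.0000
    outer loop
      vertex 15.00 0.00 0.00
      vertex 25.61 4.39 11.00
      vertex 15.00 0.00 11.00
    endloop
  endfacet
  facet normal 0.9240 -0.3823 0.0000
    outer loop
      vertex 25.61 4.39 0.00
      vertex 30.00 15.00 0.00
      vertex 30.00 15.00 11.00
    endloop
  endfacet
  facet normal 0.9240 -0.3823 0.0000
    outer loop
      vertex 25.61 4.39 0.00
      vertex 30.00 15.00 11.00
      vertex 25.61 4.39 11.00
    endloop
  endfacet
endsolid part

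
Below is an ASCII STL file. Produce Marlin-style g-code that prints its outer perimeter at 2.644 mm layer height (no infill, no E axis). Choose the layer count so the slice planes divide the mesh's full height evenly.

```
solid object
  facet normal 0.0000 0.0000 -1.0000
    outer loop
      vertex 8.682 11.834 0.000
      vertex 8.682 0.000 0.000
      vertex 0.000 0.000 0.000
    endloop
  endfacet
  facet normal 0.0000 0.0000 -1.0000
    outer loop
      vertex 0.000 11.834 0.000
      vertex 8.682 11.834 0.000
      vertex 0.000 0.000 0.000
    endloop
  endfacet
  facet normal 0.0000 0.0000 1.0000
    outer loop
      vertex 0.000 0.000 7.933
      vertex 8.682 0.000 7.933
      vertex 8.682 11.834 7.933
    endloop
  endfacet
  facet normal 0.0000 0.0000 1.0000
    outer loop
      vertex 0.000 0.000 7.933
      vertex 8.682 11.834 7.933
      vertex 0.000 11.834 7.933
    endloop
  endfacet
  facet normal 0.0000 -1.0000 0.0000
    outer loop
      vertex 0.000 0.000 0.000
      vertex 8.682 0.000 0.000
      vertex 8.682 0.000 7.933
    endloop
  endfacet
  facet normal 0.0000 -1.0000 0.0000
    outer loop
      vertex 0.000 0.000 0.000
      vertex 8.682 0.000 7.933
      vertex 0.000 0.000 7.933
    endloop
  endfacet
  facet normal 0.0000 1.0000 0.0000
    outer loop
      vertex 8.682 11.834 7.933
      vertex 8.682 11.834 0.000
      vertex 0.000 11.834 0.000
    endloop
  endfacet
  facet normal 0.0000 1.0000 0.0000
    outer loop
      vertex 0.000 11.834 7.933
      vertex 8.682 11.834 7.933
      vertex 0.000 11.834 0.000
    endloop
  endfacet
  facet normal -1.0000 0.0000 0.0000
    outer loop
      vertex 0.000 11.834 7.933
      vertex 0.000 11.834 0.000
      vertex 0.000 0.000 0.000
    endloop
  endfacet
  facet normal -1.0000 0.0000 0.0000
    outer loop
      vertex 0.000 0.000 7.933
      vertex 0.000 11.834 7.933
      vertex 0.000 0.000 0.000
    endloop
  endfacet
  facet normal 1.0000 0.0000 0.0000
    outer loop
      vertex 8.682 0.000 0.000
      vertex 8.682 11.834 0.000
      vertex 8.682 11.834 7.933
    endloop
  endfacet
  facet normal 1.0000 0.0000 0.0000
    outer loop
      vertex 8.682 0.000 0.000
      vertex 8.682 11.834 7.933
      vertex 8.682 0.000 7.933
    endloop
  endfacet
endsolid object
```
; perimeter-only toolpath
G21 ; units = mm
G90 ; absolute positioning
G28 ; home
; layer 1
G0 Z2.644
G0 X0.000 Y0.000
G1 X8.682 Y0.000
G1 X8.682 Y11.834
G1 X0.000 Y11.834
G1 X0.000 Y0.000
; layer 2
G0 Z5.289
G0 X0.000 Y0.000
G1 X8.682 Y0.000
G1 X8.682 Y11.834
G1 X0.000 Y11.834
G1 X0.000 Y0.000
; layer 3
G0 Z7.933
G0 X0.000 Y0.000
G1 X8.682 Y0.000
G1 X8.682 Y11.834
G1 X0.000 Y11.834
G1 X0.000 Y0.000
M2 ; end

The solid is a rectangular box, roughly 8.68 × 11.8 mm footprint and 7.93 mm tall. Slicing at Δz = 2.644 mm — 3 equal slices spanning the solid's height, so layer i sits at z = i·h/3 — gives 3 non-empty perimeters. Each is a 4-segment closed polygon; G0 lifts to the layer z and rapids to the start vertex, then G1 traces the edges.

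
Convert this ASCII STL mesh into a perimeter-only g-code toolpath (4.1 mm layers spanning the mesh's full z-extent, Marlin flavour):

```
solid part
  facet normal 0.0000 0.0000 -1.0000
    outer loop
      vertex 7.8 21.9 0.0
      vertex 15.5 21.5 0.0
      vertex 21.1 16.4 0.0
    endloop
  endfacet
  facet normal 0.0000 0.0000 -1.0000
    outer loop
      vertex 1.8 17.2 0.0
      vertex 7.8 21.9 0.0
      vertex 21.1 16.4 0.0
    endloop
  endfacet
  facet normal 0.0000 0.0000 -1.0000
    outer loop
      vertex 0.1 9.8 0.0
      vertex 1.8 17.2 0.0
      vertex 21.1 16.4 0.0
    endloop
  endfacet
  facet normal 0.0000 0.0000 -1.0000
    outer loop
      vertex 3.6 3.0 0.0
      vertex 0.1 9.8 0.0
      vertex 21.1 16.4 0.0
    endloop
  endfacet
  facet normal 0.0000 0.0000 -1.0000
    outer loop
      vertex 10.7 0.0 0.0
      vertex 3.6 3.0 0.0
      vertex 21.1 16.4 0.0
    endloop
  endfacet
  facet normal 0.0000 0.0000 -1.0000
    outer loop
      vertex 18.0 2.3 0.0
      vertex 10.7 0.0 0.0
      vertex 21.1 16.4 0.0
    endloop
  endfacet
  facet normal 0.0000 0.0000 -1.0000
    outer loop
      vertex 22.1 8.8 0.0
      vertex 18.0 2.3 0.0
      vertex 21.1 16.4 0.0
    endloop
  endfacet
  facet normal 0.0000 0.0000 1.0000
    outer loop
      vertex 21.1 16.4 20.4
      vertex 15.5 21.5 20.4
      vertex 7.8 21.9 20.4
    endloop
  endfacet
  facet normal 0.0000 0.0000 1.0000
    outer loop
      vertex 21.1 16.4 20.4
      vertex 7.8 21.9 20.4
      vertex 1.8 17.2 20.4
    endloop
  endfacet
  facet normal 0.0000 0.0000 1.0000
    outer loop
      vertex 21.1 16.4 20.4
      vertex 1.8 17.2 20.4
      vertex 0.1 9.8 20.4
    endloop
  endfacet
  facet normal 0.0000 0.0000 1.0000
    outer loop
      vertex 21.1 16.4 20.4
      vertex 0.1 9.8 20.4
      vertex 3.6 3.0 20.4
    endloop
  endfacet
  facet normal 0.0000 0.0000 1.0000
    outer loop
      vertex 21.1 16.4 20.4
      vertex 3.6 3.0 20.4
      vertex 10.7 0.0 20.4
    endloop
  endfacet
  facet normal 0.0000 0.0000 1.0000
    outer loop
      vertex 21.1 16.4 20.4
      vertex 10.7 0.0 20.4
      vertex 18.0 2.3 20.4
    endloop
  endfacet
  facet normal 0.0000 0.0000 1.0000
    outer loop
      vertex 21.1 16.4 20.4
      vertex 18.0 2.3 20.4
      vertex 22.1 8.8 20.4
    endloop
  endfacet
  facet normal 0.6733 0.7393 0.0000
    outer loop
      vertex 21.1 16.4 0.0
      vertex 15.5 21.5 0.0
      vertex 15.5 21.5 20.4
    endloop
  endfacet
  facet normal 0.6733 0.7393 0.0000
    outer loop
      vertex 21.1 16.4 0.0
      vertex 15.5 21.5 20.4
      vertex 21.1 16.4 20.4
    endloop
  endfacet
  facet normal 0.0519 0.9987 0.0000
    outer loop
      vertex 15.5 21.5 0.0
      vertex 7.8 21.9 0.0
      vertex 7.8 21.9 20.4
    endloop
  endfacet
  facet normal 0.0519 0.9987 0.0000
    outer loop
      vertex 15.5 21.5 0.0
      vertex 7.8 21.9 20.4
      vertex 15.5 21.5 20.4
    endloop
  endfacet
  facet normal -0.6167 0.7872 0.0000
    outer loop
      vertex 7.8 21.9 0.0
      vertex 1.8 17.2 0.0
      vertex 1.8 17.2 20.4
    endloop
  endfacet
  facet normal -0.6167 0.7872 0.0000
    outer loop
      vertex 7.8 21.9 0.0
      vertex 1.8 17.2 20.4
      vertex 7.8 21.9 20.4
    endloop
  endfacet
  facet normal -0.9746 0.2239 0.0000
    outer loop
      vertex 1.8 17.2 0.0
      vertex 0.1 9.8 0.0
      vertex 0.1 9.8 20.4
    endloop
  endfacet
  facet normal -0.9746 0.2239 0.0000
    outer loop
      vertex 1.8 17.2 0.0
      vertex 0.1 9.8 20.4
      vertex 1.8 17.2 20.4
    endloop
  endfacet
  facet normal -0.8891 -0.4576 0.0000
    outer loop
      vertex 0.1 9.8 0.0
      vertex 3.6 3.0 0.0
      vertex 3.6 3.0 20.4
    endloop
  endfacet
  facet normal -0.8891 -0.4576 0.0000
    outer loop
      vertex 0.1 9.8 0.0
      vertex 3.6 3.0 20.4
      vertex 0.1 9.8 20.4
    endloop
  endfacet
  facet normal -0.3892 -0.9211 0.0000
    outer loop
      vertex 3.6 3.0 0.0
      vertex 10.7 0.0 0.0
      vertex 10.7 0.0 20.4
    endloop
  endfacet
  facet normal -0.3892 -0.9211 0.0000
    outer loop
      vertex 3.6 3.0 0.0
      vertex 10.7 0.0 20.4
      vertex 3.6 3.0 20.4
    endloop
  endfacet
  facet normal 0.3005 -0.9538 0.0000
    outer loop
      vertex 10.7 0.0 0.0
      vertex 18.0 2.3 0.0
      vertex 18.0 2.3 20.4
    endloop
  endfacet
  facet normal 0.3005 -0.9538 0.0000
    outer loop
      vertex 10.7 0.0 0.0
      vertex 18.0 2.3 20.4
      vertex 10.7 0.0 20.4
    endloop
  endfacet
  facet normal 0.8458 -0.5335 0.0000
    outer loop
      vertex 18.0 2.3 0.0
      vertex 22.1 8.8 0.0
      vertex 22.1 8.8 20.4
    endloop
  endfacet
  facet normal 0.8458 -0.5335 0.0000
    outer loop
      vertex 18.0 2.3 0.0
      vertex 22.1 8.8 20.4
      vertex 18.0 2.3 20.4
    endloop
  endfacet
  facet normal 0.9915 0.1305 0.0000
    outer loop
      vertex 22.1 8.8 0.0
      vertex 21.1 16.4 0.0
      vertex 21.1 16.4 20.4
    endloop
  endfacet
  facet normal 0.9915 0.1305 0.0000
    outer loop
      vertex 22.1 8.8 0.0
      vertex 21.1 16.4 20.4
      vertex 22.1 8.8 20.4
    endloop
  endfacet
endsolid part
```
; perimeter-only toolpath
G21 ; units = mm
G90 ; absolute positioning
G28 ; home
; layer 1
G0 Z4.1
G0 X21.1 Y16.4
G1 X15.5 Y21.5
G1 X7.8 Y21.9
G1 X1.8 Y17.2
G1 X0.1 Y9.8
G1 X3.6 Y3.0
G1 X10.7 Y0.0
G1 X18.0 Y2.3
G1 X22.1 Y8.8
G1 X21.1 Y16.4
; layer 2
G0 Z8.2
G0 X21.1 Y16.4
G1 X15.5 Y21.5
G1 X7.8 Y21.9
G1 X1.8 Y17.2
G1 X0.1 Y9.8
G1 X3.6 Y3.0
G1 X10.7 Y0.0
G1 X18.0 Y2.3
G1 X22.1 Y8.8
G1 X21.1 Y16.4
; layer 3
G0 Z12.2
G0 X21.1 Y16.4
G1 X15.5 Y21.5
G1 X7.8 Y21.9
G1 X1.8 Y17.2
G1 X0.1 Y9.8
G1 X3.6 Y3.0
G1 X10.7 Y0.0
G1 X18.0 Y2.3
G1 X22.1 Y8.8
G1 X21.1 Y16.4
; layer 4
G0 Z16.3
G0 X21.1 Y16.4
G1 X15.5 Y21.5
G1 X7.8 Y21.9
G1 X1.8 Y17.2
G1 X0.1 Y9.8
G1 X3.6 Y3.0
G1 X10.7 Y0.0
G1 X18.0 Y2.3
G1 X22.1 Y8.8
G1 X21.1 Y16.4
; layer 5
G0 Z20.4
G0 X21.1 Y16.4
G1 X15.5 Y21.5
G1 X7.8 Y21.9
G1 X1.8 Y17.2
G1 X0.1 Y9.8
G1 X3.6 Y3.0
G1 X10.7 Y0.0
G1 X18.0 Y2.3
G1 X22.1 Y8.8
G1 X21.1 Y16.4
M2 ; end

The solid is a regular 9-sided prism (a cylinder approximated with 9 flat sides), circumscribed radius ≈ 11.2 mm, height ≈ 20.4 mm. Slicing at Δz = 4.1 mm — 5 equal slices spanning the solid's height, so layer i sits at z = i·h/5 — gives 5 non-empty perimeters. Each is a 9-segment closed polygon; G0 lifts to the layer z and rapids to the start vertex, then G1 traces the edges.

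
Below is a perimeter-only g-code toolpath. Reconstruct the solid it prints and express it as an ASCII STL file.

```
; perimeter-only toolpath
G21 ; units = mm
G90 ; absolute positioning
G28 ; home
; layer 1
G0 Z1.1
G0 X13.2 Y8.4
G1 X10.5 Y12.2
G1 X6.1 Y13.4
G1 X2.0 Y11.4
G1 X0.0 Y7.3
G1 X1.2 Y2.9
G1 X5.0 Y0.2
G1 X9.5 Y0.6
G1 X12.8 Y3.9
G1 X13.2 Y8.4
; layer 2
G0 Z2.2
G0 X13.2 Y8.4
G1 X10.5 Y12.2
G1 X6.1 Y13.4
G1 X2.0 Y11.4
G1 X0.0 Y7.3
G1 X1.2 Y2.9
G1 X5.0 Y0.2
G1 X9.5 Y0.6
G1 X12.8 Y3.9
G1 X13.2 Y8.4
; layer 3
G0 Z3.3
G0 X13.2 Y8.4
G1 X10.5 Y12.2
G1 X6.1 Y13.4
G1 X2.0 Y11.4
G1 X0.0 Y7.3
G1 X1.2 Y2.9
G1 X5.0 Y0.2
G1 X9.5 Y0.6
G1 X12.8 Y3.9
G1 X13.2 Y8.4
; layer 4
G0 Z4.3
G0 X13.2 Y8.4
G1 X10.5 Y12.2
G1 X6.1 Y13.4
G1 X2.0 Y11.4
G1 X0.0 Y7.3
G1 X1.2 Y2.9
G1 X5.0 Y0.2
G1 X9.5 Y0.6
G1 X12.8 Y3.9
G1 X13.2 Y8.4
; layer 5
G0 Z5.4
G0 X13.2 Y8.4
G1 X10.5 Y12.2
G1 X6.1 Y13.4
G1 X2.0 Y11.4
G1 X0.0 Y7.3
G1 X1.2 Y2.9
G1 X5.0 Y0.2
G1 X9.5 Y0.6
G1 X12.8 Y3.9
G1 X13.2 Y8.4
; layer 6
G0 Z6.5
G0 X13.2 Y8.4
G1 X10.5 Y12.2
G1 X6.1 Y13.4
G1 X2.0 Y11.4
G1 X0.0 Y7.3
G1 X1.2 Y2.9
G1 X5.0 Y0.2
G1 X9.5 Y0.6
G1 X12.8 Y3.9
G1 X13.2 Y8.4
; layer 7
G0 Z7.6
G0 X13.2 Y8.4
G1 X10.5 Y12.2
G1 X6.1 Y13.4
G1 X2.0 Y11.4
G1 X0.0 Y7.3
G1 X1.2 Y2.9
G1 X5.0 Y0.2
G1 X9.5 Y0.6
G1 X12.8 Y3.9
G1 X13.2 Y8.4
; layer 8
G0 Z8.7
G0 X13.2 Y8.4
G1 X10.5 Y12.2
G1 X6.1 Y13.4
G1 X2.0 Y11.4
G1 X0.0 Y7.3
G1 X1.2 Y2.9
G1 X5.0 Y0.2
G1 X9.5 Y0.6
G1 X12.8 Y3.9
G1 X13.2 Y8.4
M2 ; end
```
solid part
  facet normal 0.0000 0.0000 -1.0000
    outer loop
      vertex 6.1 13.4 0.0
      vertex 10.5 12.2 0.0
      vertex 13.2 8.4 0.0
    endloop
  endfacet
  facet normal 0.0000 0.0000 -1.0000
    outer loop
      vertex 2.0 11.4 0.0
      vertex 6.1 13.4 0.0
      vertex 13.2 8.4 0.0
    endloop
  endfacet
  facet normal 0.0000 0.0000 -1.0000
    outer loop
      vertex 0.0 7.3 0.0
      vertex 2.0 11.4 0.0
      vertex 13.2 8.4 0.0
    endloop
  endfacet
  facet normal 0.0000 0.0000 -1.0000
    outer loop
      vertex 1.2 2.9 0.0
      vertex 0.0 7.3 0.0
      vertex 13.2 8.4 0.0
    endloop
  endfacet
  facet normal 0.0000 0.0000 -1.0000
    outer loop
      vertex 5.0 0.2 0.0
      vertex 1.2 2.9 0.0
      vertex 13.2 8.4 0.0
    endloop
  endfacet
  facet normal 0.0000 0.0000 -1.0000
    outer loop
      vertex 9.5 0.6 0.0
      vertex 5.0 0.2 0.0
      vertex 13.2 8.4 0.0
    endloop
  endfacet
  facet normal 0.0000 0.0000 -1.0000
    outer loop
      vertex 12.8 3.9 0.0
      vertex 9.5 0.6 0.0
      vertex 13.2 8.4 0.0
    endloop
  endfacet
  facet normal 0.0000 0.0000 1.0000
    outer loop
      vertex 13.2 8.4 8.7
      vertex 10.5 12.2 8.7
      vertex 6.1 13.4 8.7
    endloop
  endfacet
  facet normal 0.0000 0.0000 1.0000
    outer loop
      vertex 13.2 8.4 8.7
      vertex 6.1 13.4 8.7
      vertex 2.0 11.4 8.7
    endloop
  endfacet
  facet normal 0.0000 0.0000 1.0000
    outer loop
      vertex 13.2 8.4 8.7
      vertex 2.0 11.4 8.7
      vertex 0.0 7.3 8.7
    endloop
  endfacet
  facet normal 0.0000 0.0000 1.0000
    outer loop
      vertex 13.2 8.4 8.7
      vertex 0.0 7.3 8.7
      vertex 1.2 2.9 8.7
    endloop
  endfacet
  facet normal 0.0000 0.0000 1.0000
    outer loop
      vertex 13.2 8.4 8.7
      vertex 1.2 2.9 8.7
      vertex 5.0 0.2 8.7
    endloop
  endfacet
  facet normal 0.0000 0.0000 1.0000
    outer loop
      vertex 13.2 8.4 8.7
      vertex 5.0 0.2 8.7
      vertex 9.5 0.6 8.7
    endloop
  endfacet
  facet normal 0.0000 0.0000 1.0000
    outer loop
      vertex 13.2 8.4 8.7
      vertex 9.5 0.6 8.7
      vertex 12.8 3.9 8.7
    endloop
  endfacet
  facet normal 0.8152 0.5792 0.0000
    outer loop
      vertex 13.2 8.4 0.0
      vertex 10.5 12.2 0.0
      vertex 10.5 12.2 8.7
    endloop
  endfacet
  facet normal 0.8152 0.5792 0.0000
    outer loop
      vertex 13.2 8.4 0.0
      vertex 10.5 12.2 8.7
      vertex 13.2 8.4 8.7
    endloop
  endfacet
  facet normal 0.2631 0.9648 0.0000
    outer loop
      vertex 10.5 12.2 0.0
      vertex 6.1 13.4 0.0
      vertex 6.1 13.4 8.7
    endloop
  endfacet
  facet normal 0.2631 0.9648 0.0000
    outer loop
      vertex 10.5 12.2 0.0
      vertex 6.1 13.4 8.7
      vertex 10.5 12.2 8.7
    endloop
  endfacet
  facet normal -0.4384 0.8988 0.0000
    outer loop
      vertex 6.1 13.4 0.0
      vertex 2.0 11.4 0.0
      vertex 2.0 11.4 8.7
    endloop
  endfacet
  facet normal -0.4384 0.8988 0.0000
    outer loop
      vertex 6.1 13.4 0.0
      vertex 2.0 11.4 8.7
      vertex 6.1 13.4 8.7
    endloop
  endfacet
  facet normal -0.8988 0.4384 0.0000
    outer loop
      vertex 2.0 11.4 0.0
      vertex 0.0 7.3 0.0
      vertex 0.0 7.3 8.7
    endloop
  endfacet
  facet normal -0.8988 0.4384 0.0000
    outer loop
      vertex 2.0 11.4 0.0
      vertex 0.0 7.3 8.7
      vertex 2.0 11.4 8.7
    endloop
  endfacet
  facet normal -0.9648 -0.2631 0.0000
    outer loop
      vertex 0.0 7.3 0.0
      vertex 1.2 2.9 0.0
      vertex 1.2 2.9 8.7
    endloop
  endfacet
  facet normal -0.9648 -0.2631 0.0000
    outer loop
      vertex 0.0 7.3 0.0
      vertex 1.2 2.9 8.7
      vertex 0.0 7.3 8.7
    endloop
  endfacet
  facet normal -0.5792 -0.8152 0.0000
    outer loop
      vertex 1.2 2.9 0.0
      vertex 5.0 0.2 0.0
      vertex 5.0 0.2 8.7
    endloop
  endfacet
  facet normal -0.5792 -0.8152 0.0000
    outer loop
      vertex 1.2 2.9 0.0
      vertex 5.0 0.2 8.7
      vertex 1.2 2.9 8.7
    endloop
  endfacet
  facet normal 0.0885 -0.9961 0.0000
    outer loop
      vertex 5.0 0.2 0.0
      vertex 9.5 0.6 0.0
      vertex 9.5 0.6 8.7
    endloop
  endfacet
  facet normal 0.0885 -0.9961 0.0000
    outer loop
      vertex 5.0 0.2 0.0
      vertex 9.5 0.6 8.7
      vertex 5.0 0.2 8.7
    endloop
  endfacet
  facet normal 0.7071 -0.7071 0.0000
    outer loop
      vertex 9.5 0.6 0.0
      vertex 12.8 3.9 0.0
      vertex 12.8 3.9 8.7
    endloop
  endfacet
  facet normal 0.7071 -0.7071 0.0000
    outer loop
      vertex 9.5 0.6 0.0
      vertex 12.8 3.9 8.7
      vertex 9.5 0.6 8.7
    endloop
  endfacet
  facet normal 0.9961 -0.0885 0.0000
    outer loop
      vertex 12.8 3.9 0.0
      vertex 13.2 8.4 0.0
      vertex 13.2 8.4 8.7
    endloop
  endfacet
  facet normal 0.9961 -0.0885 0.0000
    outer loop
      vertex 12.8 3.9 0.0
      vertex 13.2 8.4 8.7
      vertex 12.8 3.9 8.7
    endloop
  endfacet
endsolid part

The G0 Z moves step by Δz≈1.1 mm. Every layer's G1 loop is the same polygon, so the solid is a straight extrusion of it from z=0 to z≈8.7. Closing with flat bottom and top caps and triangulating gives 32 facets — a regular 9-sided prism (a cylinder approximated with 9 flat sides), circumscribed radius ≈ 6.7 mm, height ≈ 8.7 mm.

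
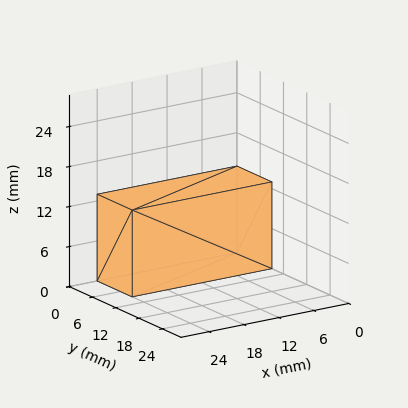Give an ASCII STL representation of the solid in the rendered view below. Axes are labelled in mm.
Reading the render: the shape is a rectangular box, roughly 24 × 9 mm footprint and 13 mm tall (dimensions read to the nearest mm from the axis ticks). For the STL, each face is triangulated and given an outward normal.

solid part
  facet normal 0.0000 0.0000 -1.0000
    outer loop
      vertex 24.0 9.0 0.0
      vertex 24.0 0.0 0.0
      vertex 0.0 0.0 0.0
    endloop
  endfacet
  facet normal 0.0000 0.0000 -1.0000
    outer loop
      vertex 0.0 9.0 0.0
      vertex 24.0 9.0 0.0
      vertex 0.0 0.0 0.0
    endloop
  endfacet
  facet normal 0.0000 0.0000 1.0000
    outer loop
      vertex 0.0 0.0 13.0
      vertex 24.0 0.0 13.0
      vertex 24.0 9.0 13.0
    endloop
  endfacet
  facet normal 0.0000 0.0000 1.0000
    outer loop
      vertex 0.0 0.0 13.0
      vertex 24.0 9.0 13.0
      vertex 0.0 9.0 13.0
    endloop
  endfacet
  facet normal 0.0000 -1.0000 0.0000
    outer loop
      vertex 0.0 0.0 0.0
      vertex 24.0 0.0 0.0
      vertex 24.0 0.0 13.0
    endloop
  endfacet
  facet normal 0.0000 -1.0000 0.0000
    outer loop
      vertex 0.0 0.0 0.0
      vertex 24.0 0.0 13.0
      vertex 0.0 0.0 13.0
    endloop
  endfacet
  facet normal 0.0000 1.0000 0.0000
    outer loop
      vertex 24.0 9.0 13.0
      vertex 24.0 9.0 0.0
      vertex 0.0 9.0 0.0
    endloop
  endfacet
  facet normal 0.0000 1.0000 0.0000
    outer loop
      vertex 0.0 9.0 13.0
      vertex 24.0 9.0 13.0
      vertex 0.0 9.0 0.0
    endloop
  endfacet
  facet normal -1.0000 0.0000 0.0000
    outer loop
      vertex 0.0 9.0 13.0
      vertex 0.0 9.0 0.0
      vertex 0.0 0.0 0.0
    endloop
  endfacet
  facet normal -1.0000 0.0000 0.0000
    outer loop
      vertex 0.0 0.0 13.0
      vertex 0.0 9.0 13.0
      vertex 0.0 0.0 0.0
    endloop
  endfacet
  facet normal 1.0000 0.0000 0.0000
    outer loop
      vertex 24.0 0.0 0.0
      vertex 24.0 9.0 0.0
      vertex 24.0 9.0 13.0
    endloop
  endfacet
  facet normal 1.0000 0.0000 0.0000
    outer loop
      vertex 24.0 0.0 0.0
      vertex 24.0 9.0 13.0
      vertex 24.0 0.0 13.0
    endloop
  endfacet
endsolid part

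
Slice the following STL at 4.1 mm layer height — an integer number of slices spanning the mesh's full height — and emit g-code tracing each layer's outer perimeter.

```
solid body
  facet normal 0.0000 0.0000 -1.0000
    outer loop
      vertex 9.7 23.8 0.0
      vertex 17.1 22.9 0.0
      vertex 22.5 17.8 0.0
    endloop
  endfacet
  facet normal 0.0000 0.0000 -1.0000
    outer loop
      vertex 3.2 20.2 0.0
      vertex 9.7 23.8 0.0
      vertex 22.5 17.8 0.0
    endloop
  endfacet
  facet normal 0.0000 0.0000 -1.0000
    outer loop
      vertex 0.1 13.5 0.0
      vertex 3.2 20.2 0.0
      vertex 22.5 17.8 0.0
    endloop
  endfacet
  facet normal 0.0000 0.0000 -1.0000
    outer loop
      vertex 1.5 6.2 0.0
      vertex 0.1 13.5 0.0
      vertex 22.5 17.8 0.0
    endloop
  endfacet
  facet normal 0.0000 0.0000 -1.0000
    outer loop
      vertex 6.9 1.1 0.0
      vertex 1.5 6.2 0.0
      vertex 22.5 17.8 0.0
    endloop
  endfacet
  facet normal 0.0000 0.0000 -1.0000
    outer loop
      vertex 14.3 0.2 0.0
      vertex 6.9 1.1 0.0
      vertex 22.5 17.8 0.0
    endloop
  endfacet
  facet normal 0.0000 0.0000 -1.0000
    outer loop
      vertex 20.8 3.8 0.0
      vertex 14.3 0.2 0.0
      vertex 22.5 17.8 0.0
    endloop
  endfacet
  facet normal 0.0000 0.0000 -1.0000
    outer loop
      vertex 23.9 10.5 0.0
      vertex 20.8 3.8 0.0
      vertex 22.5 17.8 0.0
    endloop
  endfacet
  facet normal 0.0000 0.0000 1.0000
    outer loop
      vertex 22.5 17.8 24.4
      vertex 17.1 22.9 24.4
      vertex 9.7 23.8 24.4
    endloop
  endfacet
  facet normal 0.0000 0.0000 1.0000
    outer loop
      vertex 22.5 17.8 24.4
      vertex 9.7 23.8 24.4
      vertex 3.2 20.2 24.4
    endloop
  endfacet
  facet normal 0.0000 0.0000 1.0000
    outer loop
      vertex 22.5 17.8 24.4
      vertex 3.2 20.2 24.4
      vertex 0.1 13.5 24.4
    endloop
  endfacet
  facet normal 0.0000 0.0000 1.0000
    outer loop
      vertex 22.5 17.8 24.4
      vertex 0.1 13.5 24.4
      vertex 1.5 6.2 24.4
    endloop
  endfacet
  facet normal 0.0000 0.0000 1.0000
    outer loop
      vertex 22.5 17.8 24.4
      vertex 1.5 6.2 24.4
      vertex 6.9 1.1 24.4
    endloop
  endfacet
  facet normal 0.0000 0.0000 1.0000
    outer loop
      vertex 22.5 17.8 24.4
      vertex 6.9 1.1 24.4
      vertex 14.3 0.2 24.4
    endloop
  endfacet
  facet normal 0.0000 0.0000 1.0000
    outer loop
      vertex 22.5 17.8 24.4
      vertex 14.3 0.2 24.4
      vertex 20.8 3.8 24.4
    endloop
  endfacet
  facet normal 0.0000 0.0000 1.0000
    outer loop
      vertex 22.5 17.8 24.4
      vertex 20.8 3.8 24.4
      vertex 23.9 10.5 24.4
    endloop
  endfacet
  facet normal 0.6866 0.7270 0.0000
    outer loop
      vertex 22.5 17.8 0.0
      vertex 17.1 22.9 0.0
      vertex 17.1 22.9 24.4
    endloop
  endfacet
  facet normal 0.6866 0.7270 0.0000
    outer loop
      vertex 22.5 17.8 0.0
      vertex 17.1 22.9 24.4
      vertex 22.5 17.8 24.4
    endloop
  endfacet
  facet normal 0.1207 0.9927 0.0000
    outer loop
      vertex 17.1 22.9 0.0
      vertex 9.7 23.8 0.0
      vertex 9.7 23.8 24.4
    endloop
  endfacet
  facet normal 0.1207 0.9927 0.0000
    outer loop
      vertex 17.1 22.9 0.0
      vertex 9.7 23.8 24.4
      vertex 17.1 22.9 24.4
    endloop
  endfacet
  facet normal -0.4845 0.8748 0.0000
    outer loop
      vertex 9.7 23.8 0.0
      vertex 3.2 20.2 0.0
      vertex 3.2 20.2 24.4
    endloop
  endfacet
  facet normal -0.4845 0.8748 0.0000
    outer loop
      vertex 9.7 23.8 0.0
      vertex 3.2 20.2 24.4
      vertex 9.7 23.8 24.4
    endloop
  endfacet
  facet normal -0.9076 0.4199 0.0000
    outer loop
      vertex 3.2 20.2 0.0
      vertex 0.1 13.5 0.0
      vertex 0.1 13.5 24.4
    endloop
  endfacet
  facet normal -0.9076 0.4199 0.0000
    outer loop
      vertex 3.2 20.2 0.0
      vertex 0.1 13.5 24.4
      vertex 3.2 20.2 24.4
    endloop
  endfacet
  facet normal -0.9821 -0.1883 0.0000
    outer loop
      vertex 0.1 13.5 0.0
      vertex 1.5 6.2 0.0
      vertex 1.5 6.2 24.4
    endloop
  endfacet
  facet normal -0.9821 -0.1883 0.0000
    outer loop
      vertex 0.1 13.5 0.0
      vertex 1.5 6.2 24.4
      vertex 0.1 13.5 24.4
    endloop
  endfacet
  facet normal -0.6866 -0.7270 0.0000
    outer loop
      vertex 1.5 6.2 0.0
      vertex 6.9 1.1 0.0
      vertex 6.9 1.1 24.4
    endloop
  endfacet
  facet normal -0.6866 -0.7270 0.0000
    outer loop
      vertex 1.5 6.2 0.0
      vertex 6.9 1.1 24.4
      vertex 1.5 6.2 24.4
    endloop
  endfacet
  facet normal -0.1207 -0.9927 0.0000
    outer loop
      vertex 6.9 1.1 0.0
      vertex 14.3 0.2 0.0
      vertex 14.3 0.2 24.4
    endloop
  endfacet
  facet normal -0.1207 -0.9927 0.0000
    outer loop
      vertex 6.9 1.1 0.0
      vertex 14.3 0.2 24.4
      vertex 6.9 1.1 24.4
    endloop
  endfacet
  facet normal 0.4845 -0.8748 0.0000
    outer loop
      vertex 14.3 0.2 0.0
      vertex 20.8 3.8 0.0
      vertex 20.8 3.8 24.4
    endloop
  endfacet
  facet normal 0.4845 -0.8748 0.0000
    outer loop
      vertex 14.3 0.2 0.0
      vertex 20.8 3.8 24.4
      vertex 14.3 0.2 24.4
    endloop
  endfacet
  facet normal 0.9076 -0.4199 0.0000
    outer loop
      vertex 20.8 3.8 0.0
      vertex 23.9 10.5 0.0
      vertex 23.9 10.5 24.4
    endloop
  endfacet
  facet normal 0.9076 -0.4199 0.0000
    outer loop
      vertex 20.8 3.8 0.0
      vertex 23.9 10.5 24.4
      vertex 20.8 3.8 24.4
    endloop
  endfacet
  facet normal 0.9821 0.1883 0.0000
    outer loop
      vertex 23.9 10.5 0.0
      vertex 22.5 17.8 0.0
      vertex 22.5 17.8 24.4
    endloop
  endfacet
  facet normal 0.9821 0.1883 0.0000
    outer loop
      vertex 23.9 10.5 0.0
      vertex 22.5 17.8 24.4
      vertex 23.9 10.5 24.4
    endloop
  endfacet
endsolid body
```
; perimeter-only toolpath
G21 ; units = mm
G90 ; absolute positioning
G28 ; home
; layer 1
G0 Z4.1
G0 X22.5 Y17.8
G1 X17.1 Y22.9
G1 X9.7 Y23.8
G1 X3.2 Y20.2
G1 X0.1 Y13.5
G1 X1.5 Y6.2
G1 X6.9 Y1.1
G1 X14.3 Y0.2
G1 X20.8 Y3.8
G1 X23.9 Y10.5
G1 X22.5 Y17.8
; layer 2
G0 Z8.1
G0 X22.5 Y17.8
G1 X17.1 Y22.9
G1 X9.7 Y23.8
G1 X3.2 Y20.2
G1 X0.1 Y13.5
G1 X1.5 Y6.2
G1 X6.9 Y1.1
G1 X14.3 Y0.2
G1 X20.8 Y3.8
G1 X23.9 Y10.5
G1 X22.5 Y17.8
; layer 3
G0 Z12.2
G0 X22.5 Y17.8
G1 X17.1 Y22.9
G1 X9.7 Y23.8
G1 X3.2 Y20.2
G1 X0.1 Y13.5
G1 X1.5 Y6.2
G1 X6.9 Y1.1
G1 X14.3 Y0.2
G1 X20.8 Y3.8
G1 X23.9 Y10.5
G1 X22.5 Y17.8
; layer 4
G0 Z16.3
G0 X22.5 Y17.8
G1 X17.1 Y22.9
G1 X9.7 Y23.8
G1 X3.2 Y20.2
G1 X0.1 Y13.5
G1 X1.5 Y6.2
G1 X6.9 Y1.1
G1 X14.3 Y0.2
G1 X20.8 Y3.8
G1 X23.9 Y10.5
G1 X22.5 Y17.8
; layer 5
G0 Z20.3
G0 X22.5 Y17.8
G1 X17.1 Y22.9
G1 X9.7 Y23.8
G1 X3.2 Y20.2
G1 X0.1 Y13.5
G1 X1.5 Y6.2
G1 X6.9 Y1.1
G1 X14.3 Y0.2
G1 X20.8 Y3.8
G1 X23.9 Y10.5
G1 X22.5 Y17.8
; layer 6
G0 Z24.4
G0 X22.5 Y17.8
G1 X17.1 Y22.9
G1 X9.7 Y23.8
G1 X3.2 Y20.2
G1 X0.1 Y13.5
G1 X1.5 Y6.2
G1 X6.9 Y1.1
G1 X14.3 Y0.2
G1 X20.8 Y3.8
G1 X23.9 Y10.5
G1 X22.5 Y17.8
M2 ; end

The solid is a regular 10-sided prism (a cylinder approximated with 10 flat sides), circumscribed radius ≈ 12 mm, height ≈ 24.4 mm. Slicing at Δz = 4.1 mm — 6 equal slices spanning the solid's height, so layer i sits at z = i·h/6 — gives 6 non-empty perimeters. Each is a 10-segment closed polygon; G0 lifts to the layer z and rapids to the start vertex, then G1 traces the edges.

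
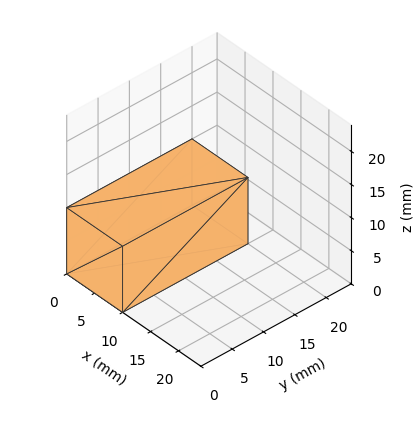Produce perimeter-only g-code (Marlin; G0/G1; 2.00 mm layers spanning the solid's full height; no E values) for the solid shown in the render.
Reading the render: the shape is a rectangular box, roughly 10 × 20 mm footprint and 10 mm tall (dimensions read to the nearest mm from the axis ticks). For the g-code, the solid's height is divided into equal slices at the stated Δz and each level perimeter traced with G1 moves after a G0 lift.

; perimeter-only toolpath
G21 ; units = mm
G90 ; absolute positioning
G28 ; home
; layer 1
G0 Z2.00
G0 X0.00 Y0.00
G1 X10.00 Y0.00
G1 X10.00 Y20.00
G1 X0.00 Y20.00
G1 X0.00 Y0.00
; layer 2
G0 Z4.00
G0 X0.00 Y0.00
G1 X10.00 Y0.00
G1 X10.00 Y20.00
G1 X0.00 Y20.00
G1 X0.00 Y0.00
; layer 3
G0 Z6.00
G0 X0.00 Y0.00
G1 X10.00 Y0.00
G1 X10.00 Y20.00
G1 X0.00 Y20.00
G1 X0.00 Y0.00
; layer 4
G0 Z8.00
G0 X0.00 Y0.00
G1 X10.00 Y0.00
G1 X10.00 Y20.00
G1 X0.00 Y20.00
G1 X0.00 Y0.00
; layer 5
G0 Z10.00
G0 X0.00 Y0.00
G1 X10.00 Y0.00
G1 X10.00 Y20.00
G1 X0.00 Y20.00
G1 X0.00 Y0.00
M2 ; end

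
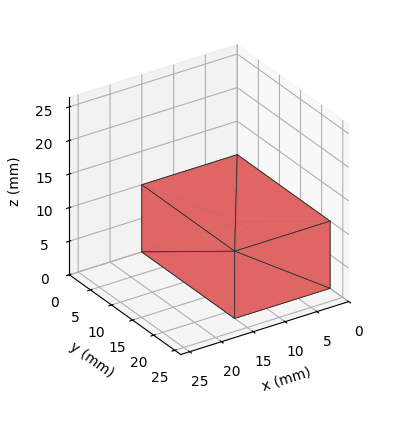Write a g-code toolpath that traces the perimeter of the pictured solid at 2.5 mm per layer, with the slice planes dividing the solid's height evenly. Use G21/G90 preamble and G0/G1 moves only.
Reading the render: the shape is a rectangular box, roughly 15 × 22 mm footprint and 10 mm tall (dimensions read to the nearest mm from the axis ticks). For the g-code, the solid's height is divided into equal slices at the stated Δz and each level perimeter traced with G1 moves after a G0 lift.

; perimeter-only toolpath
G21 ; units = mm
G90 ; absolute positioning
G28 ; home
; layer 1
G0 Z2.5
G0 X0.0 Y0.0
G1 X15.0 Y0.0
G1 X15.0 Y22.0
G1 X0.0 Y22.0
G1 X0.0 Y0.0
; layer 2
G0 Z5.0
G0 X0.0 Y0.0
G1 X15.0 Y0.0
G1 X15.0 Y22.0
G1 X0.0 Y22.0
G1 X0.0 Y0.0
; layer 3
G0 Z7.5
G0 X0.0 Y0.0
G1 X15.0 Y0.0
G1 X15.0 Y22.0
G1 X0.0 Y22.0
G1 X0.0 Y0.0
; layer 4
G0 Z10.0
G0 X0.0 Y0.0
G1 X15.0 Y0.0
G1 X15.0 Y22.0
G1 X0.0 Y22.0
G1 X0.0 Y0.0
M2 ; end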